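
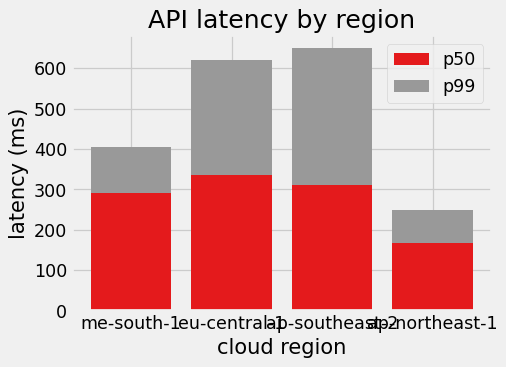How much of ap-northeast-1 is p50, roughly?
≈ 200

p50 top ≈ 200, bottom ≈ 0; segment ≈ 200.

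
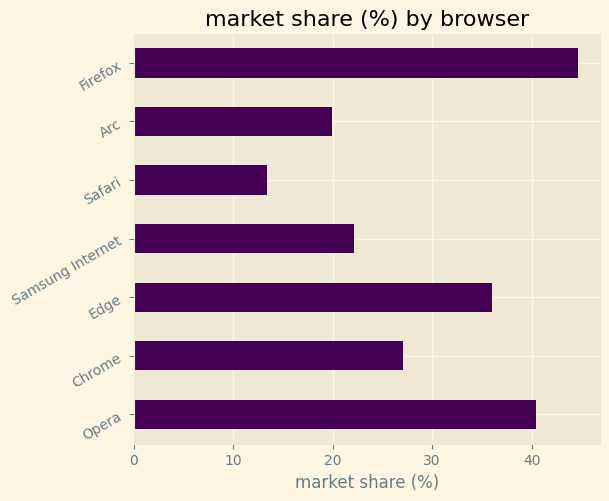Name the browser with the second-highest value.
Top 3: Firefox ≈ 45, Opera ≈ 40, Edge ≈ 35.

Opera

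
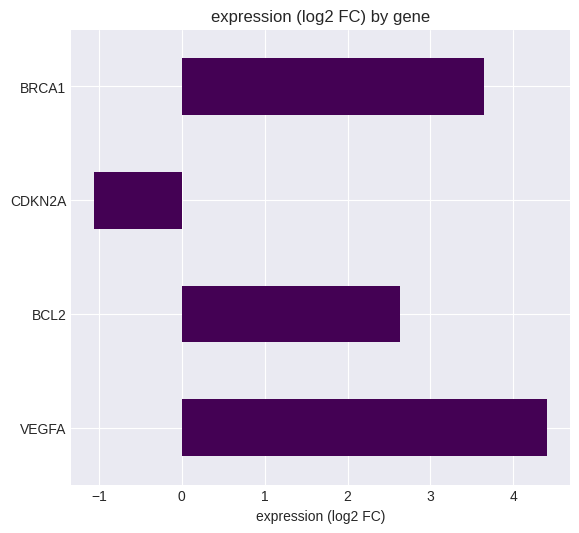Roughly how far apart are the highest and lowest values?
Max VEGFA ≈ 4.5, min CDKN2A ≈ -1.0; range ≈ 5.5.

≈ 5.5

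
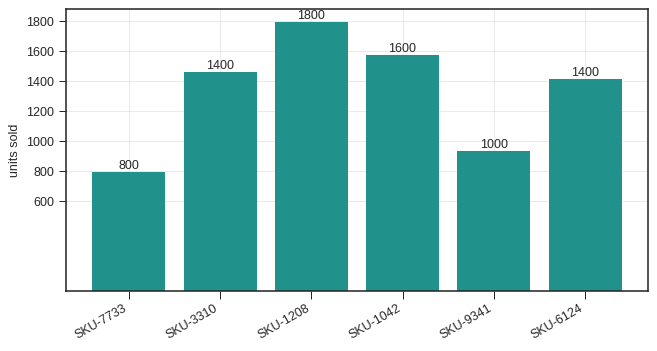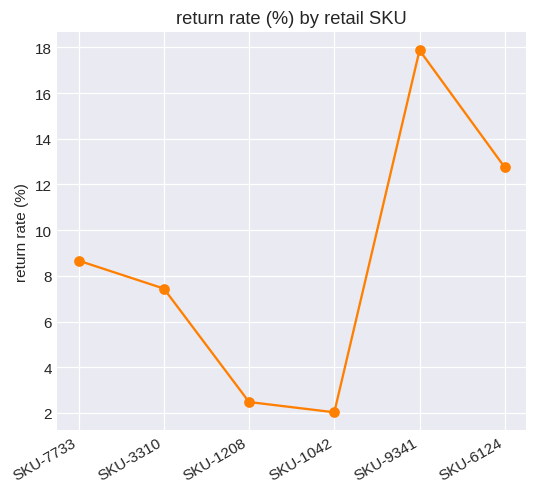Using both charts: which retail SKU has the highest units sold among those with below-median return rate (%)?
SKU-1208

Chart 2 median return rate (%) ≈ 8; below-median retail SKUs: SKU-3310, SKU-1208, SKU-1042. Among those, SKU-1208 has the highest units sold (≈ 1800).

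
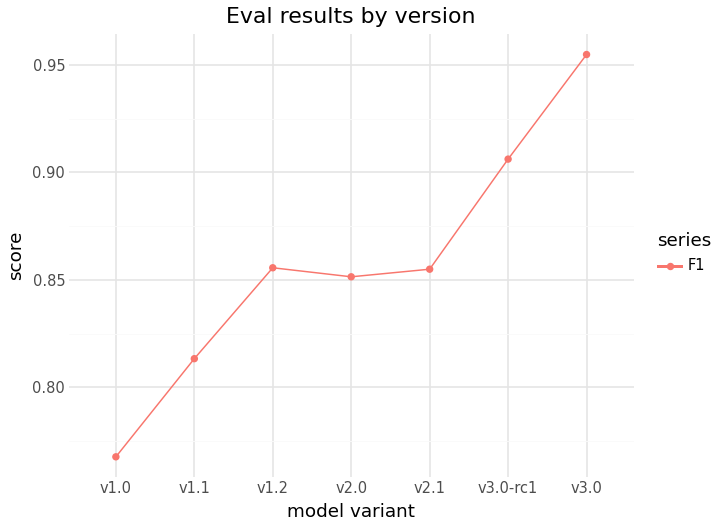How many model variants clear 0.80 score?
Above 0.80: v1.1, v1.2, v2.0, v2.1, v3.0-rc1, v3.0.

6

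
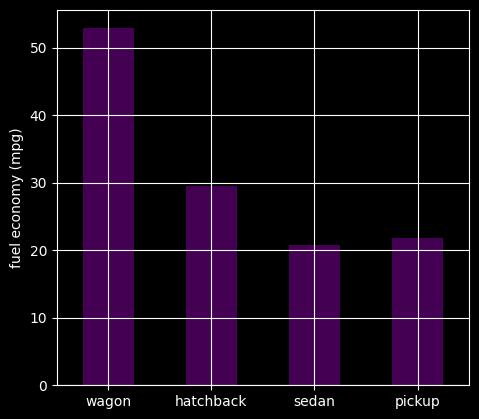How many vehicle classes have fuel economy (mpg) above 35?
Above 35: wagon.

1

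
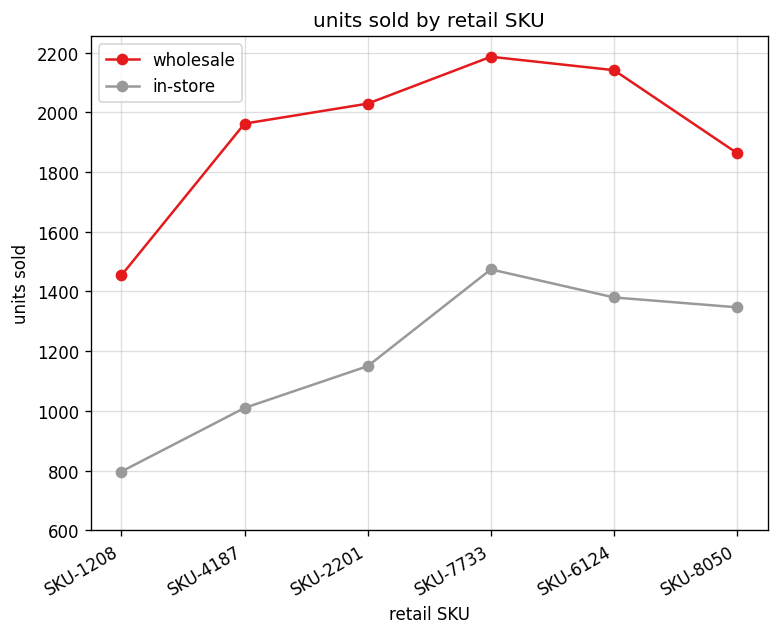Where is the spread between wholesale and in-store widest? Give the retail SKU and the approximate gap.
SKU-4187, ≈ 1000

SKU-4187: wholesale ≈ 2000, in-store ≈ 1000 → gap ≈ 1000. Next-largest (SKU-2201) is only ≈ 800.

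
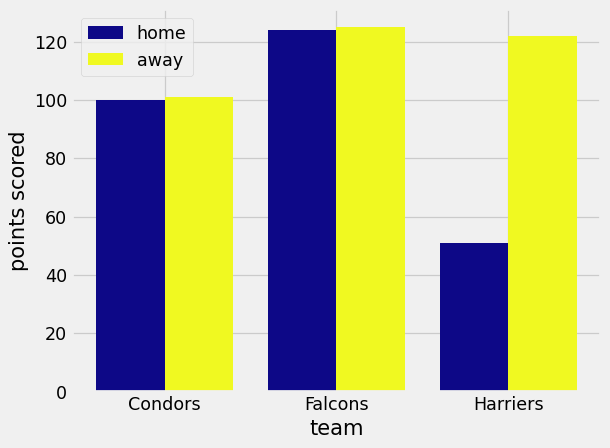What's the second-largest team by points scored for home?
Top 3 for home: Falcons ≈ 120, Condors ≈ 100, Harriers ≈ 60.

Condors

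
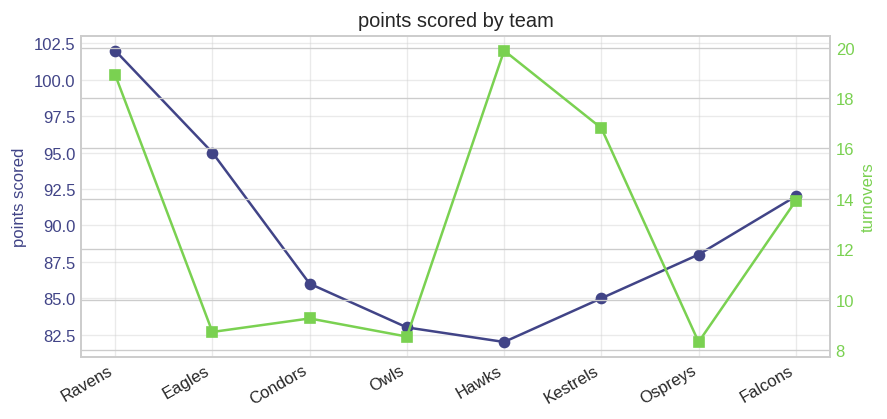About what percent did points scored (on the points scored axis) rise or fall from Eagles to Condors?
Eagles ≈ 96, Condors ≈ 86; (86 − 96) / 96 ≈ -10.4%.

≈ -10.4%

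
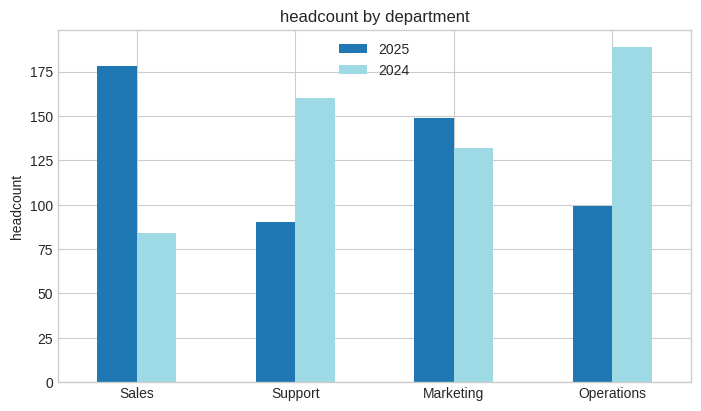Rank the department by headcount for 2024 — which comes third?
Marketing

Top 4 for 2024: Operations ≈ 180, Support ≈ 160, Marketing ≈ 140, Sales ≈ 80.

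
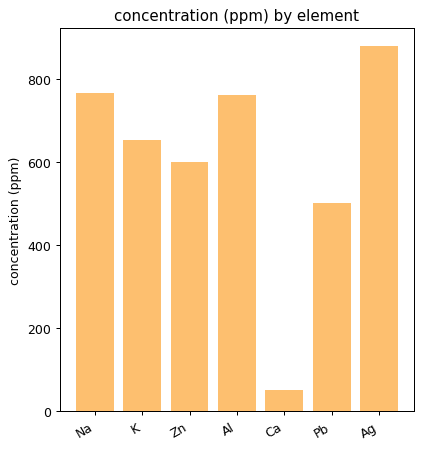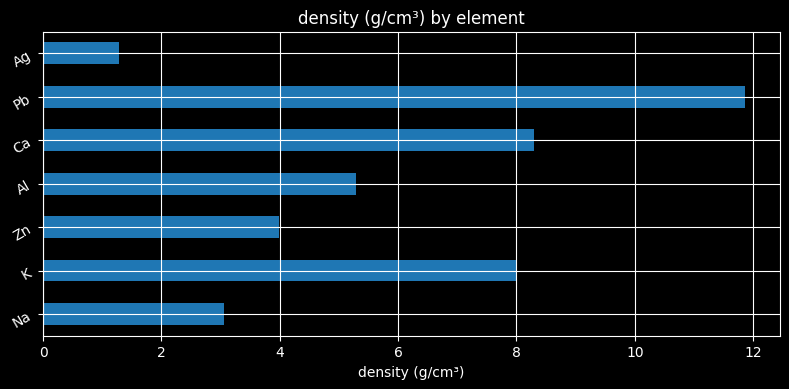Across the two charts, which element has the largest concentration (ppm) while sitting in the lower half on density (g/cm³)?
Chart 2 median density (g/cm³) ≈ 6; below-median elements: Na, Zn, Ag. Among those, Ag has the highest concentration (ppm) (≈ 900).

Ag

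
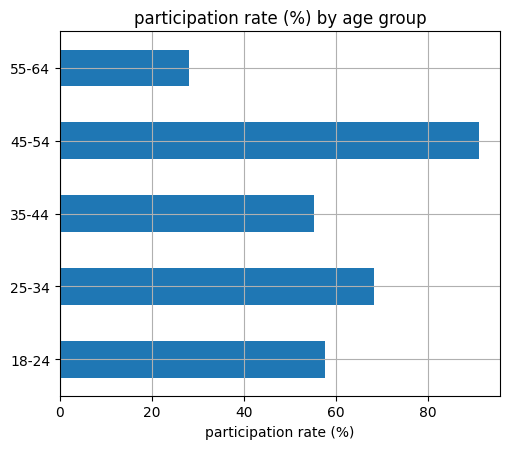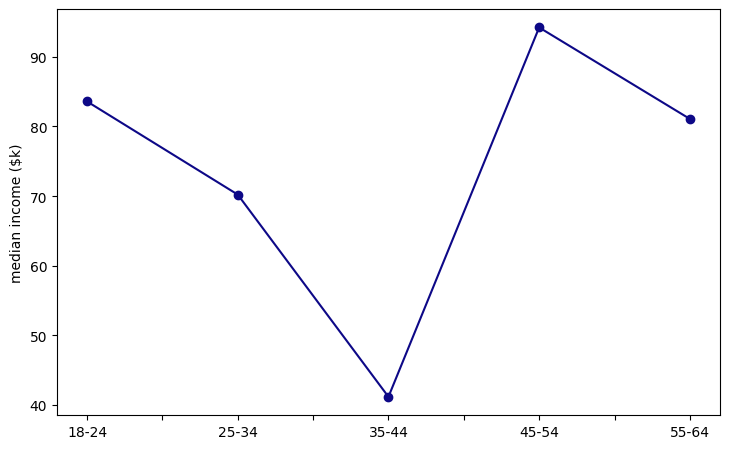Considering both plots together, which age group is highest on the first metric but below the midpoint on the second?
25-34

Chart 2 median median income ($k) ≈ 80; below-median age groups: 25-34, 35-44. Among those, 25-34 has the highest participation rate (%) (≈ 70).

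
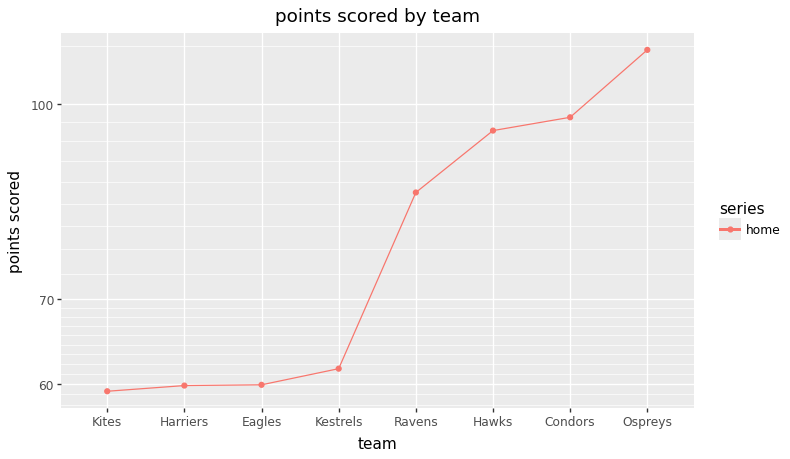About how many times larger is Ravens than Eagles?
Ravens ≈ 85, Eagles ≈ 60; 85/60 ≈ 1.42.

≈ 1.42×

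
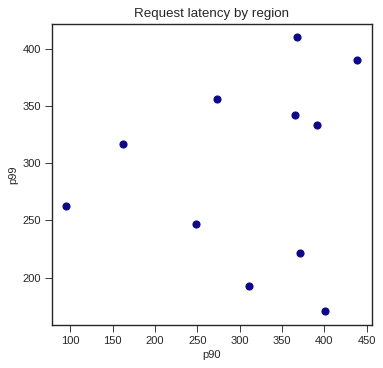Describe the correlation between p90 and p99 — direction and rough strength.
Points are roughly uncorrelated; weak (|r| ≈ 0.2).

no clear correlation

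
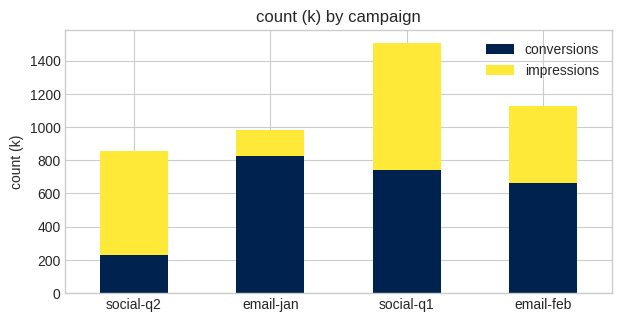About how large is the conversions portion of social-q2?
≈ 200

conversions top ≈ 200, bottom ≈ 0; segment ≈ 200.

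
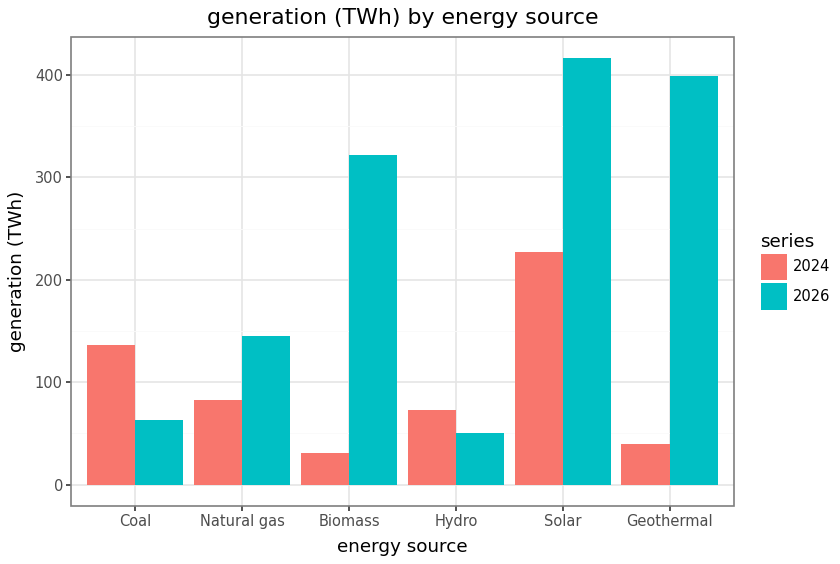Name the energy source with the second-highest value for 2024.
Coal

Top 3 for 2024: Solar ≈ 250, Coal ≈ 150, Natural gas ≈ 100.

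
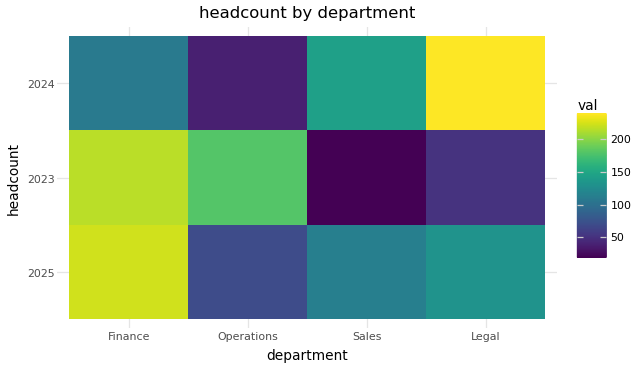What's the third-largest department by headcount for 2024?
Finance

Top 4 for 2024: Legal ≈ 240, Sales ≈ 140, Finance ≈ 100, Operations ≈ 40.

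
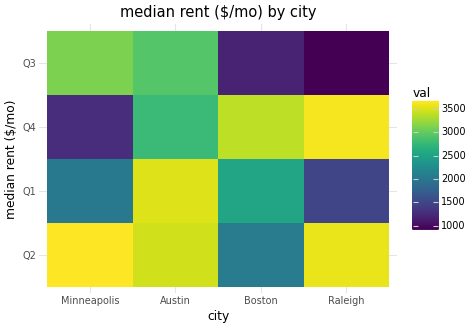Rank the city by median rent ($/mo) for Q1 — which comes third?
Minneapolis

Top 4 for Q1: Austin ≈ 3500, Boston ≈ 2500, Minneapolis ≈ 2000, Raleigh ≈ 1500.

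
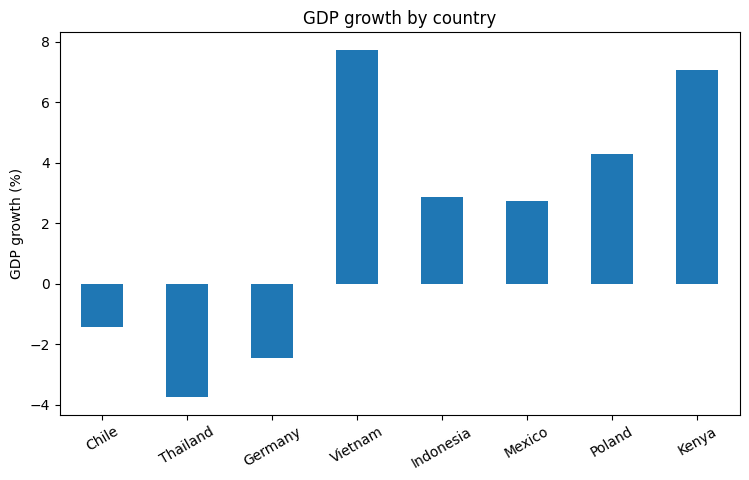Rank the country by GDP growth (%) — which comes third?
Poland

Top 4: Vietnam ≈ 8, Kenya ≈ 7, Poland ≈ 4, Indonesia ≈ 3.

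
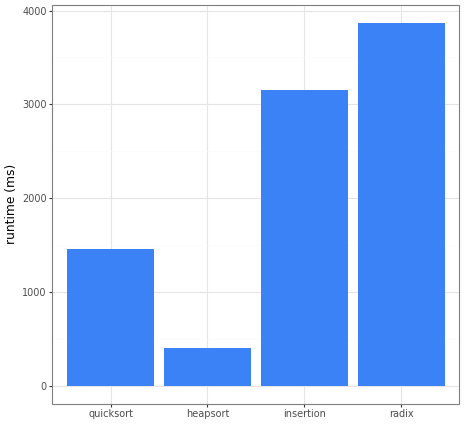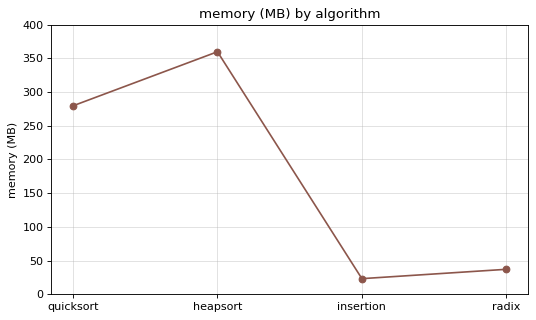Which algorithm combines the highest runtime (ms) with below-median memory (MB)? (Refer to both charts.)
radix

Chart 2 median memory (MB) ≈ 150; below-median algorithms: insertion, radix. Among those, radix has the highest runtime (ms) (≈ 4000).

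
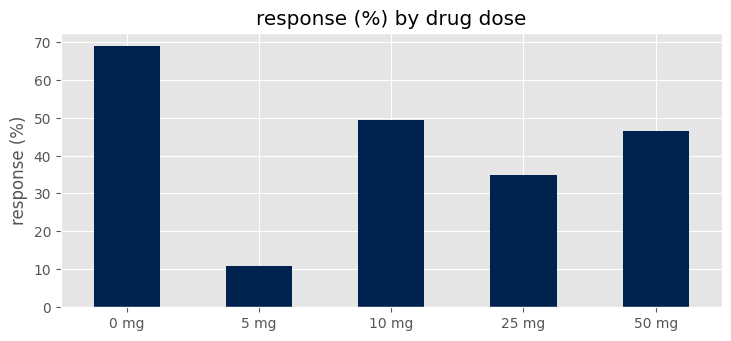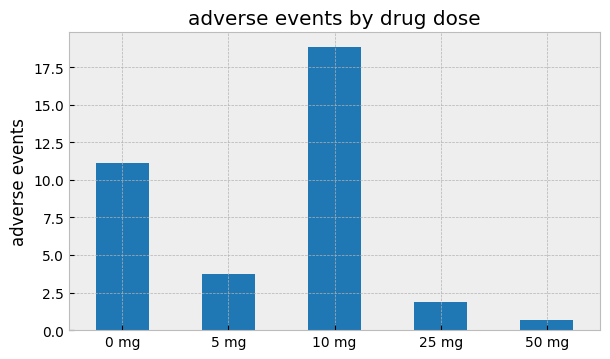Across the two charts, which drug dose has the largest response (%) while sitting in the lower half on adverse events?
Chart 2 median adverse events ≈ 4; below-median drug doses: 25 mg, 50 mg. Among those, 50 mg has the highest response (%) (≈ 50).

50 mg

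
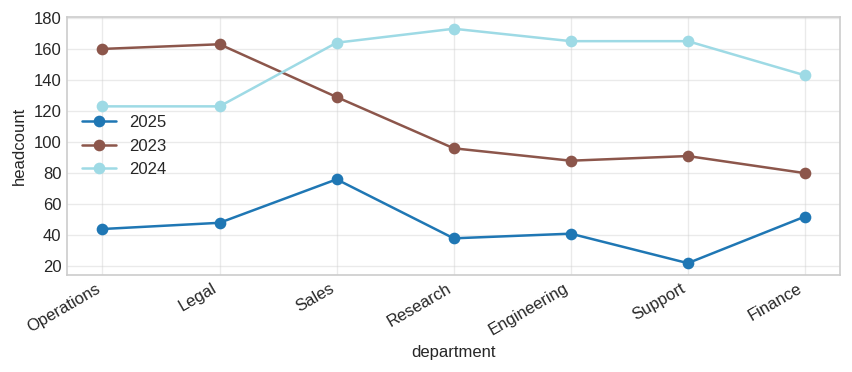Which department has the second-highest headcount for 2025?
Top 3 for 2025: Sales ≈ 80, Finance ≈ 60, Legal ≈ 40.

Finance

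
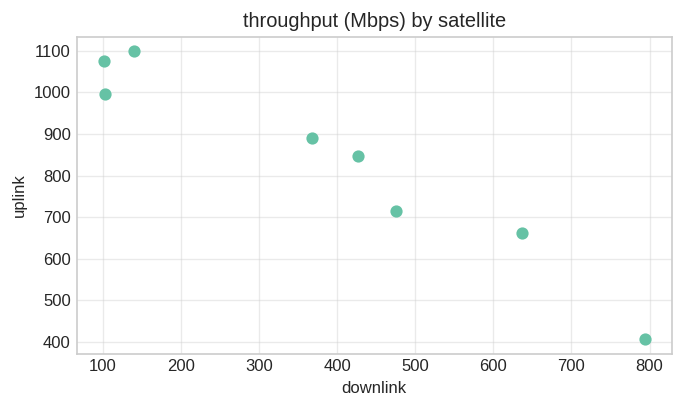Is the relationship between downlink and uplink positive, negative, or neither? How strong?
Points are negatively correlated; strong (|r| ≈ 1.0).

negative, strong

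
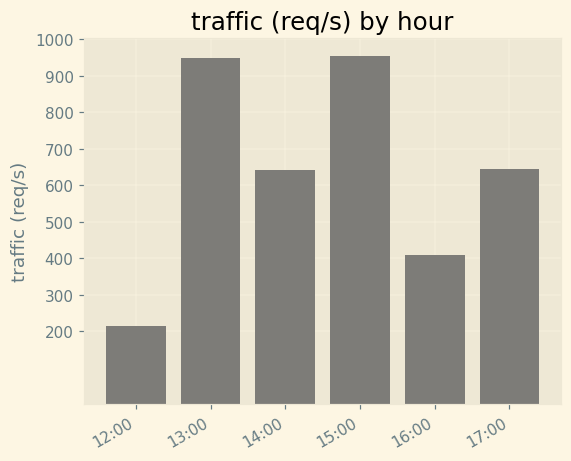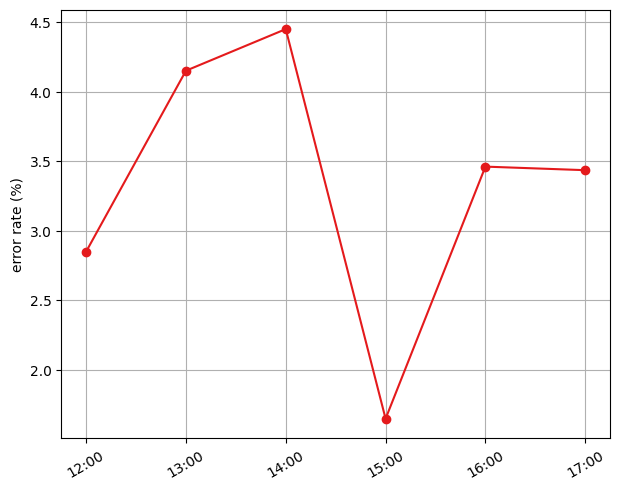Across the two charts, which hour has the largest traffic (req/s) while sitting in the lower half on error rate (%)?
Chart 2 median error rate (%) ≈ 3.5; below-median hours: 12:00, 15:00, 17:00. Among those, 15:00 has the highest traffic (req/s) (≈ 1000).

15:00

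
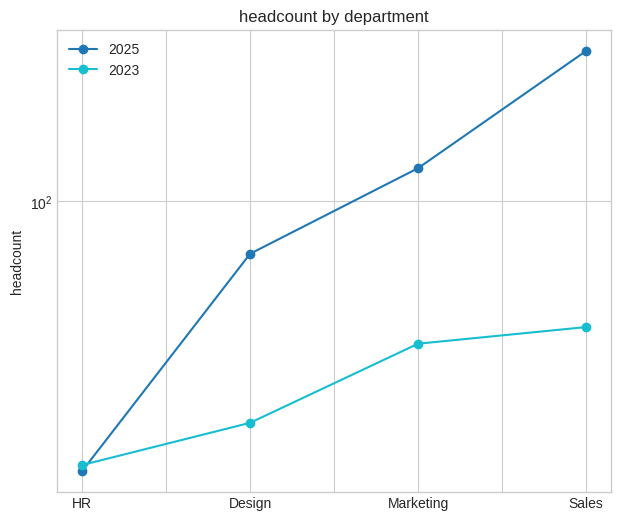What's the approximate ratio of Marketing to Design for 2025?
Marketing ≈ 120, Design ≈ 80; 120/80 ≈ 1.5.

≈ 1.5×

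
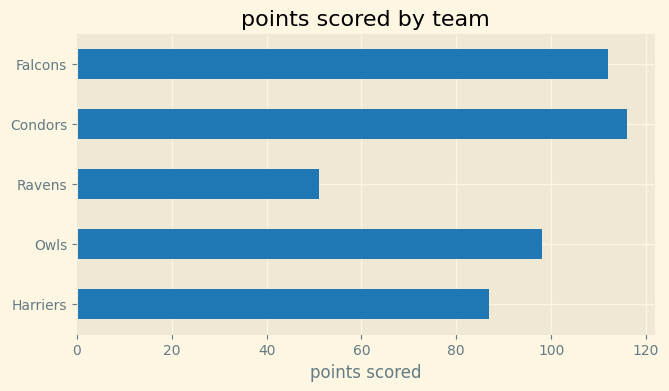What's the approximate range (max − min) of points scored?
≈ 70

Max Condors ≈ 120, min Ravens ≈ 50; range ≈ 70.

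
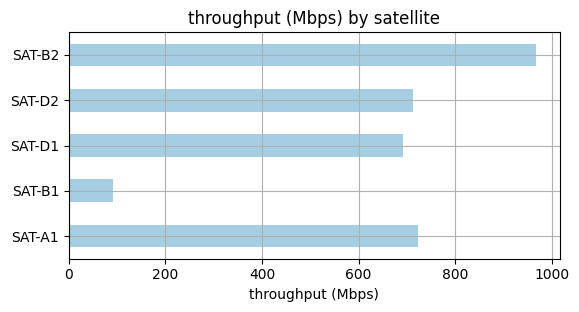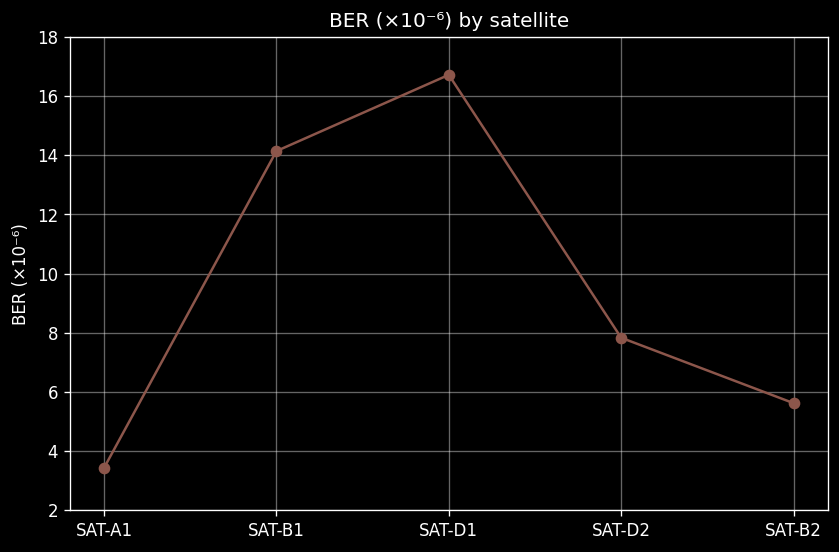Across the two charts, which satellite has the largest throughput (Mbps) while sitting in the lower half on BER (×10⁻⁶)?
Chart 2 median BER (×10⁻⁶) ≈ 8; below-median satellites: SAT-A1, SAT-B2. Among those, SAT-B2 has the highest throughput (Mbps) (≈ 1000).

SAT-B2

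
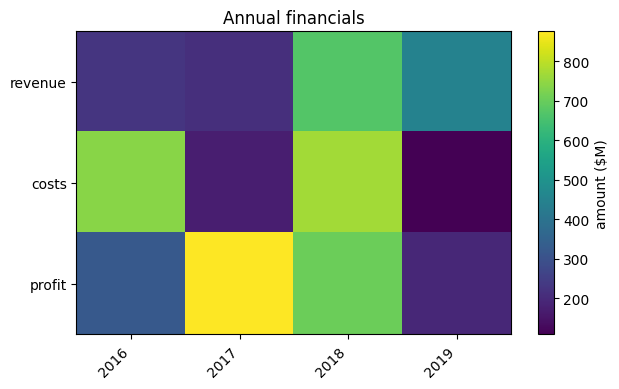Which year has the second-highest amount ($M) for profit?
Top 3 for profit: 2017 ≈ 900, 2018 ≈ 700, 2016 ≈ 300.

2018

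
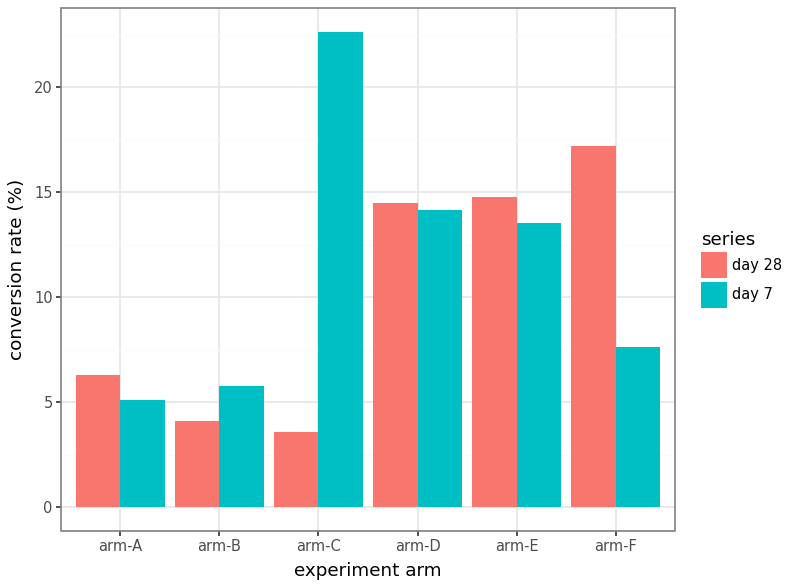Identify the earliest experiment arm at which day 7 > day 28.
arm-B

arm-A: day 7 ≈ 6 vs day 28 ≈ 6 (not yet); arm-B: day 7 ≈ 6 vs day 28 ≈ 4 (first crossover).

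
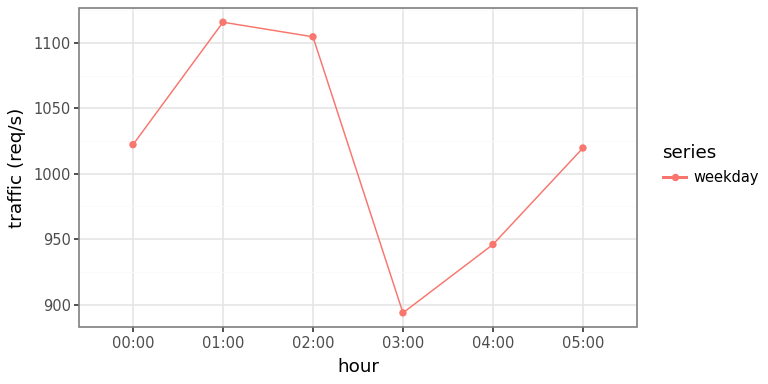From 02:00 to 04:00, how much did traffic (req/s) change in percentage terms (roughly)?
02:00 ≈ 1100, 04:00 ≈ 940; (940 − 1100) / 1100 ≈ -14.5%.

≈ -14.5%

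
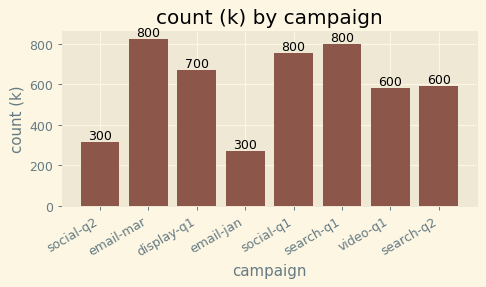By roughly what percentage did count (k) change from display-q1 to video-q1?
≈ -14.3%

display-q1 ≈ 700, video-q1 ≈ 600; (600 − 700) / 700 ≈ -14.3%.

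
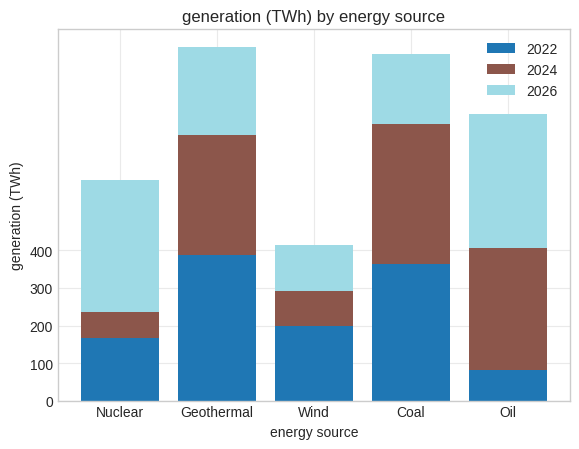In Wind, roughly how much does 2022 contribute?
≈ 200

2022 top ≈ 200, bottom ≈ 0; segment ≈ 200.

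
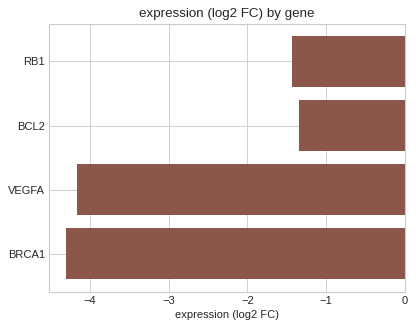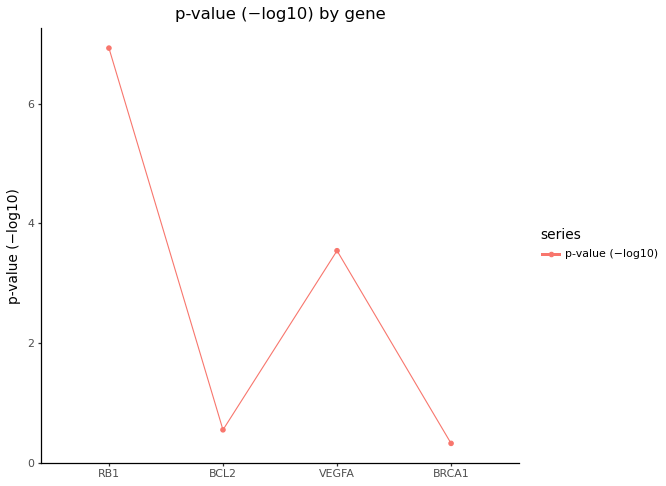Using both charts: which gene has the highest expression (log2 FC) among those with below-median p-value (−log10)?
BCL2

Chart 2 median p-value (−log10) ≈ 2; below-median genes: BCL2, BRCA1. Among those, BCL2 has the highest expression (log2 FC) (≈ -1).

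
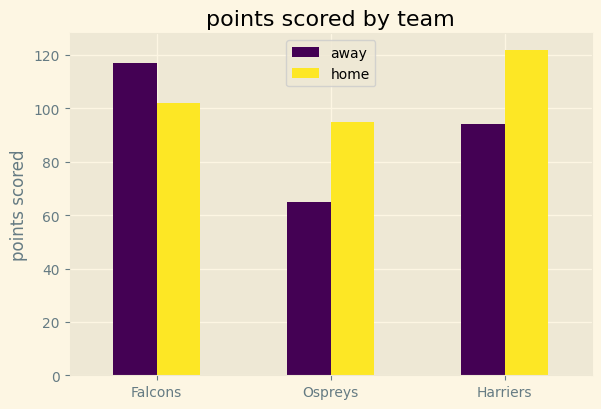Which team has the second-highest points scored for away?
Harriers

Top 3 for away: Falcons ≈ 120, Harriers ≈ 100, Ospreys ≈ 60.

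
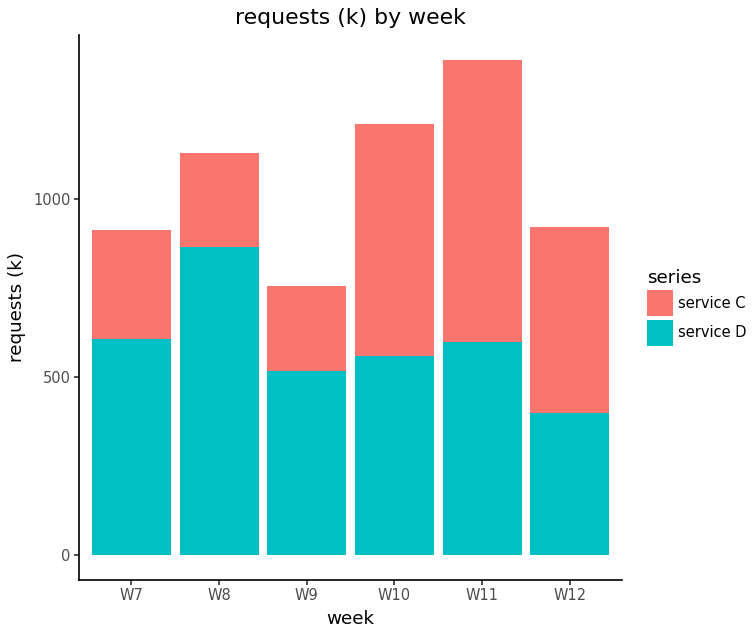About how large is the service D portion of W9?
service D top ≈ 600, bottom ≈ 0; segment ≈ 600.

≈ 600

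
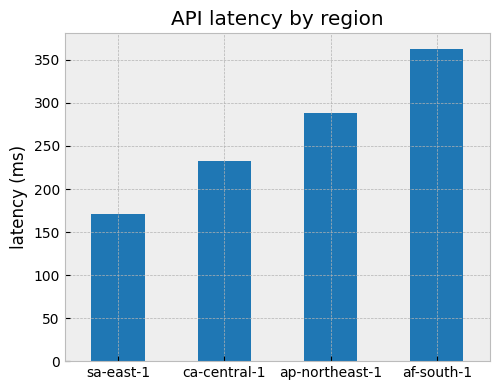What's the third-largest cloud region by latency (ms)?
ca-central-1

Top 4: af-south-1 ≈ 350, ap-northeast-1 ≈ 300, ca-central-1 ≈ 250, sa-east-1 ≈ 150.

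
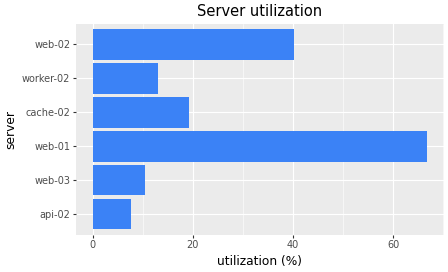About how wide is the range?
≈ 60

Max web-01 ≈ 70, min api-02 ≈ 10; range ≈ 60.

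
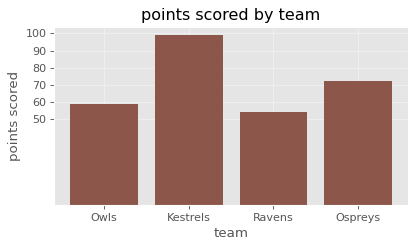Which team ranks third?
Owls

Top 4: Kestrels ≈ 100, Ospreys ≈ 70, Owls ≈ 60, Ravens ≈ 50.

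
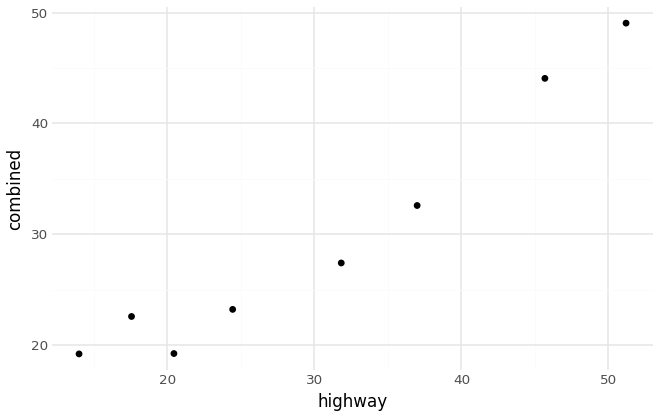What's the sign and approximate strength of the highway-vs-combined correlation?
Points are positively correlated; strong (|r| ≈ 1.0).

positive, strong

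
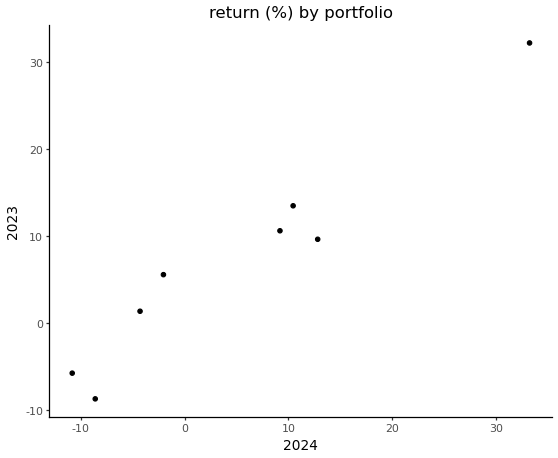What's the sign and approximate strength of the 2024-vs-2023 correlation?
Points are positively correlated; strong (|r| ≈ 1.0).

positive, strong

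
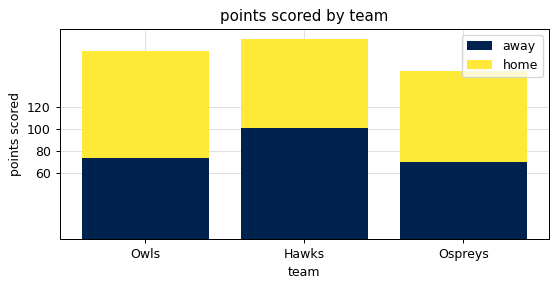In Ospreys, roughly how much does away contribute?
≈ 80

away top ≈ 80, bottom ≈ 0; segment ≈ 80.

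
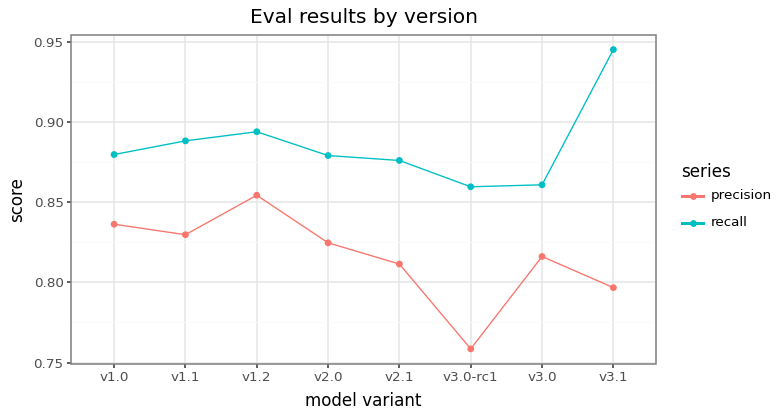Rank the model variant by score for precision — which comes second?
v1.0

Top 3 for precision: v1.2 ≈ 0.86, v1.0 ≈ 0.84, v1.1 ≈ 0.82.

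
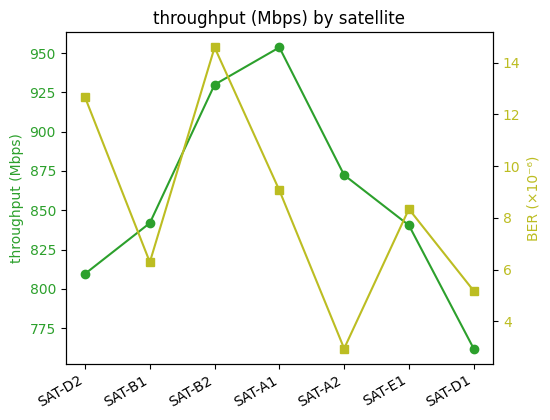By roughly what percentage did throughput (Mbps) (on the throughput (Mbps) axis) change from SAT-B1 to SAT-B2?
≈ +9.5%

SAT-B1 ≈ 840, SAT-B2 ≈ 920; (920 − 840) / 840 ≈ +9.5%.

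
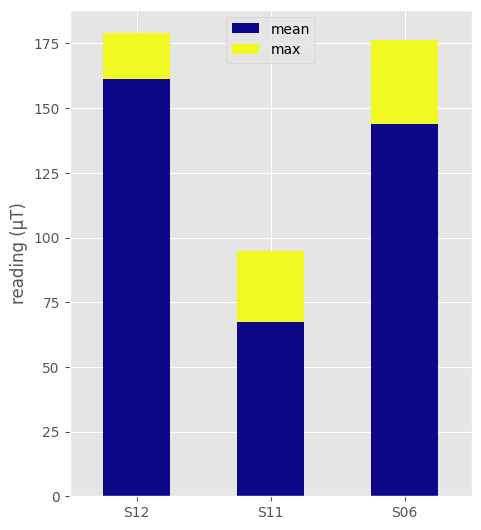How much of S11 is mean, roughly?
≈ 60

mean top ≈ 60, bottom ≈ 0; segment ≈ 60.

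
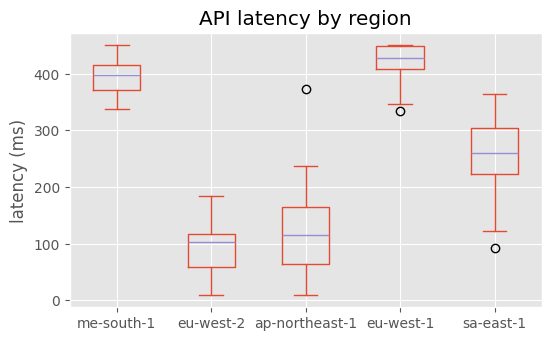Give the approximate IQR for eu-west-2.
Q3 ≈ 100, Q1 ≈ 50; IQR ≈ 50.

≈ 50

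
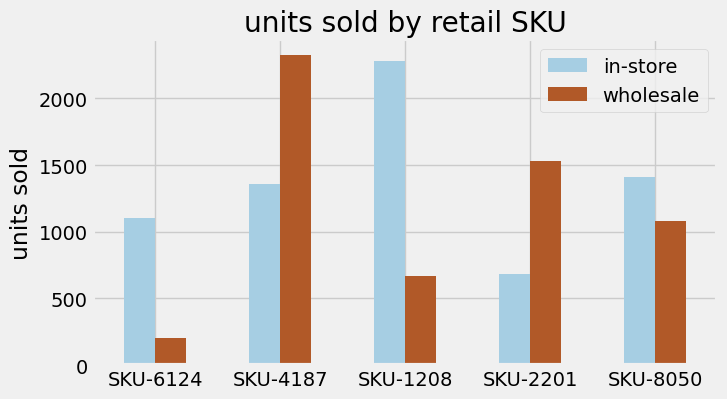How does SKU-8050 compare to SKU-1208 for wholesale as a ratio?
SKU-8050 ≈ 1000, SKU-1208 ≈ 600; 1000/600 ≈ 1.67.

≈ 1.67×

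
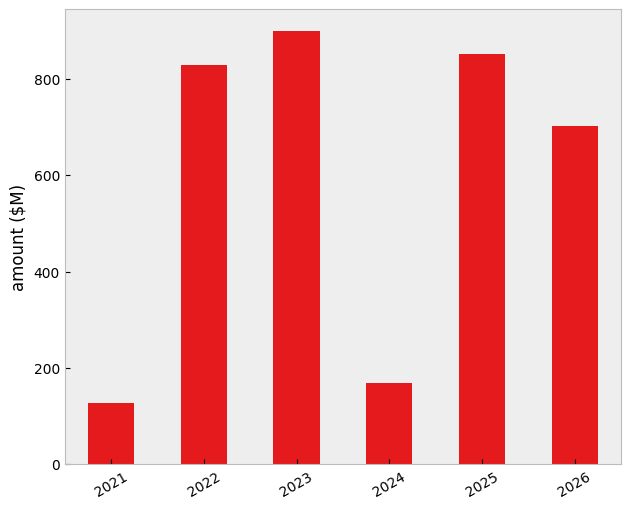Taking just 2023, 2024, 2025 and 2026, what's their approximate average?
(900 + 200 + 900 + 700) / 4 ≈ 675.

≈ 675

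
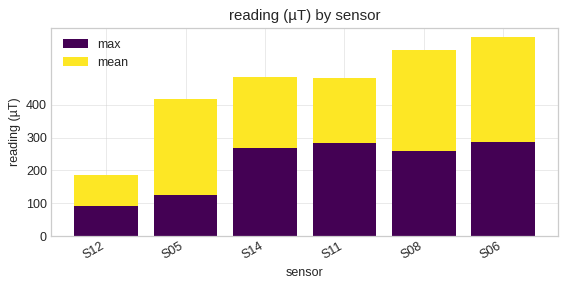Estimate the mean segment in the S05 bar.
mean top ≈ 400, bottom ≈ 100; segment ≈ 300.

≈ 300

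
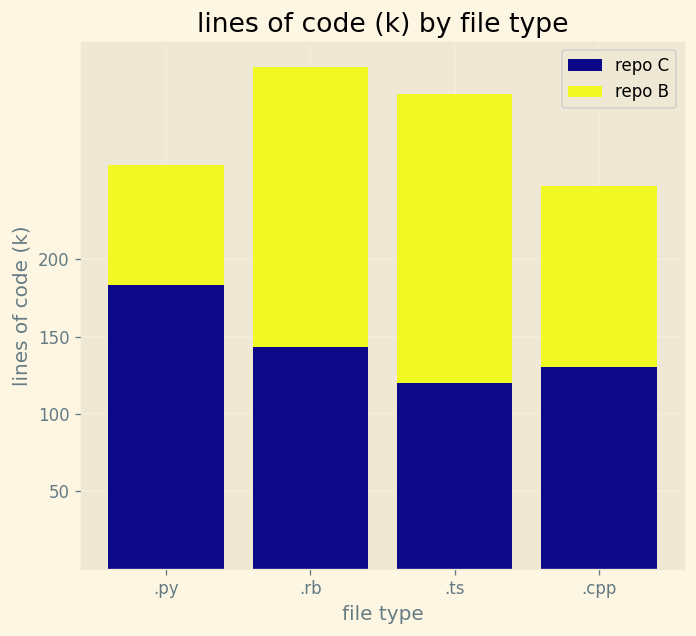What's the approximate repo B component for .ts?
≈ 200

repo B top ≈ 300, bottom ≈ 100; segment ≈ 200.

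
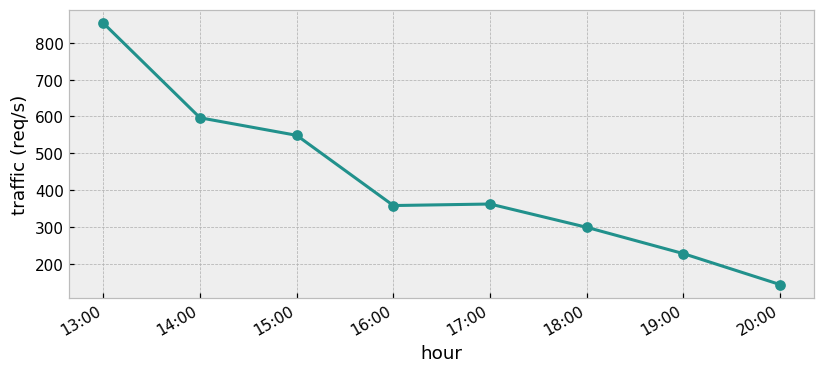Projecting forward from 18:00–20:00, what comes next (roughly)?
≈ 0

Last three: 300, 200, 100 → slope ≈ -100/step → next ≈ 0.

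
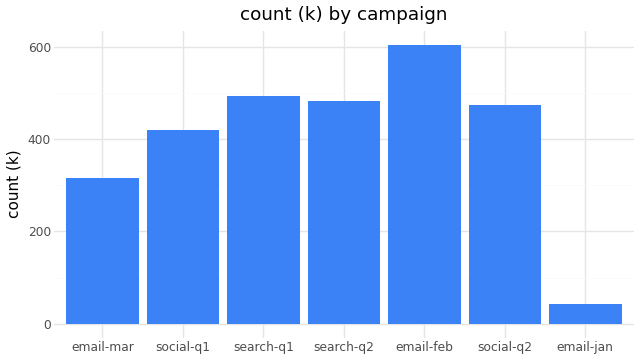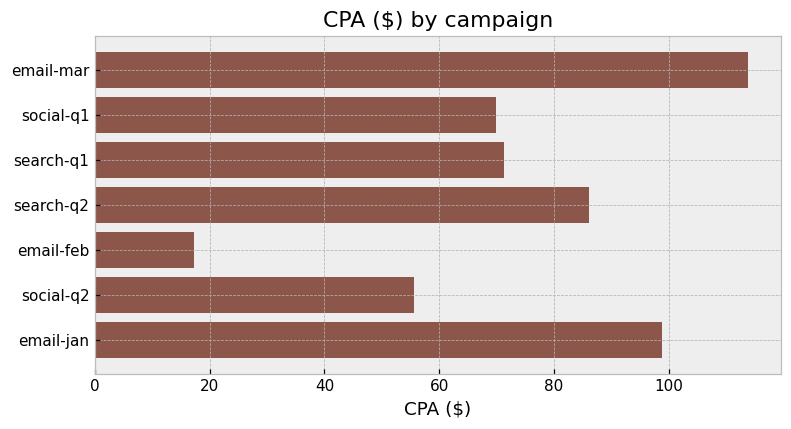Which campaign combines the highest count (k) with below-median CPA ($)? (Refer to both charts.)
email-feb

Chart 2 median CPA ($) ≈ 80; below-median campaigns: social-q1, email-feb, social-q2. Among those, email-feb has the highest count (k) (≈ 600).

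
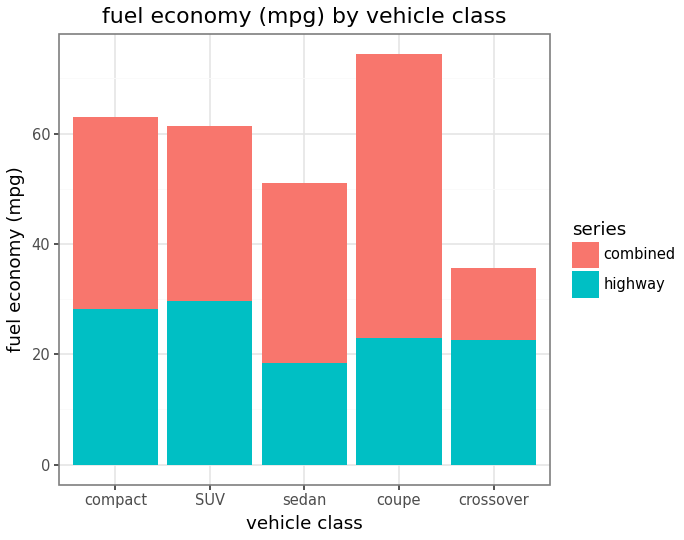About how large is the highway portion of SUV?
highway top ≈ 30, bottom ≈ 0; segment ≈ 30.

≈ 30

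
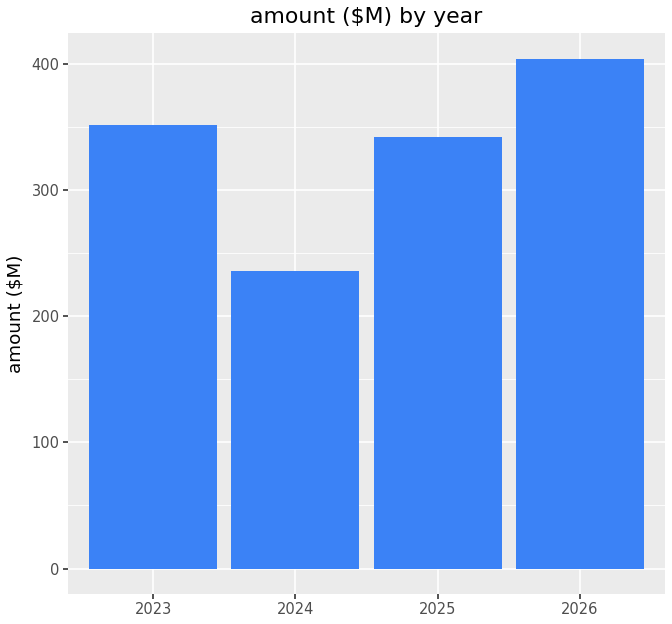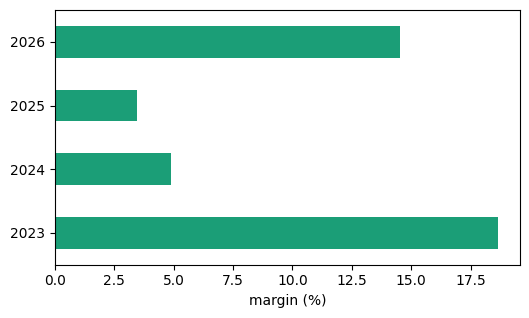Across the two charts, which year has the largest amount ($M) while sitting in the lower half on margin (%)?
Chart 2 median margin (%) ≈ 10; below-median years: 2024, 2025. Among those, 2025 has the highest amount ($M) (≈ 350).

2025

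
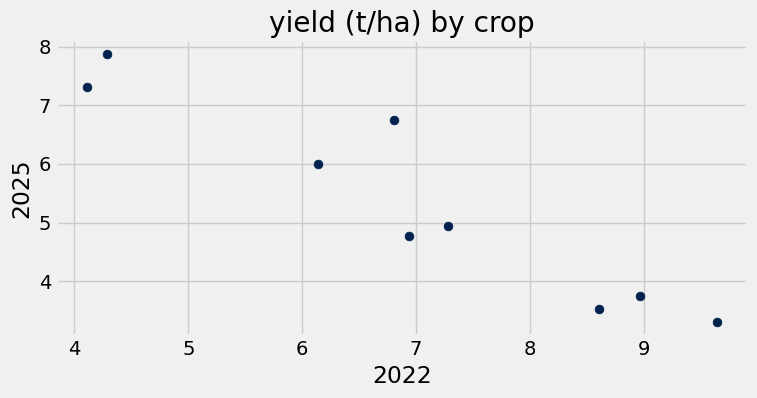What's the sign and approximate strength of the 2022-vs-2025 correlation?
Points are negatively correlated; strong (|r| ≈ 0.9).

negative, strong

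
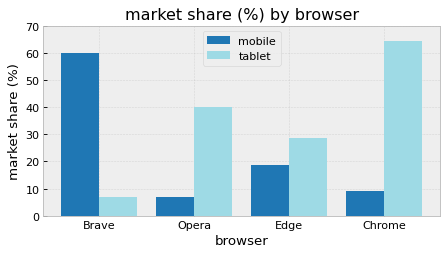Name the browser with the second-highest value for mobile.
Top 3 for mobile: Brave ≈ 60, Edge ≈ 20, Chrome ≈ 10.

Edge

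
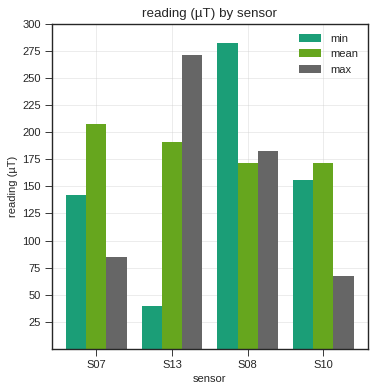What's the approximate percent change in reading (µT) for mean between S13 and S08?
S13 ≈ 200, S08 ≈ 175; (175 − 200) / 200 ≈ -12.5%.

≈ -12.5%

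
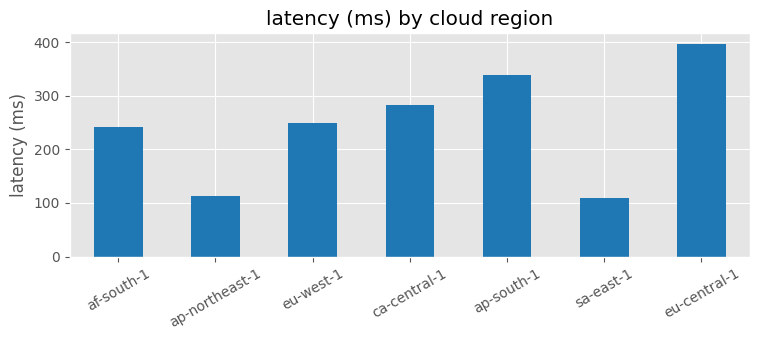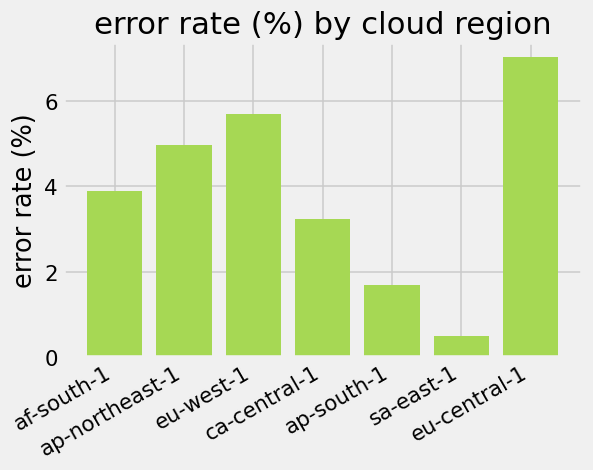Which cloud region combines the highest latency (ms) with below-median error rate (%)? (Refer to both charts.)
Chart 2 median error rate (%) ≈ 4; below-median cloud regions: ca-central-1, ap-south-1, sa-east-1. Among those, ap-south-1 has the highest latency (ms) (≈ 350).

ap-south-1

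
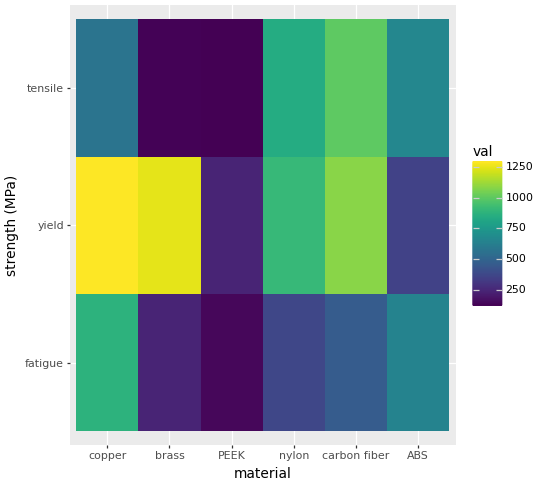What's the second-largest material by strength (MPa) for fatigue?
ABS

Top 3 for fatigue: copper ≈ 900, ABS ≈ 600, carbon fiber ≈ 500.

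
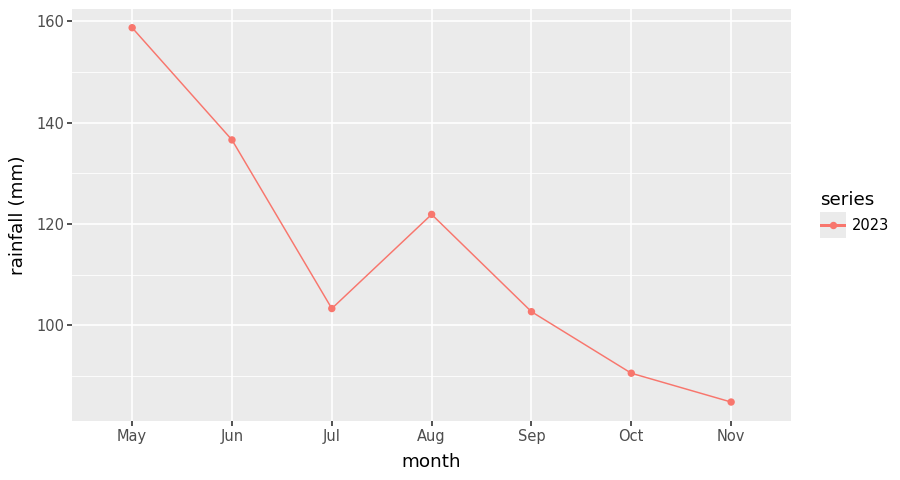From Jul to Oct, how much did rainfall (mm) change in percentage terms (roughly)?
Jul ≈ 100, Oct ≈ 90; (90 − 100) / 100 ≈ -10%.

≈ -10%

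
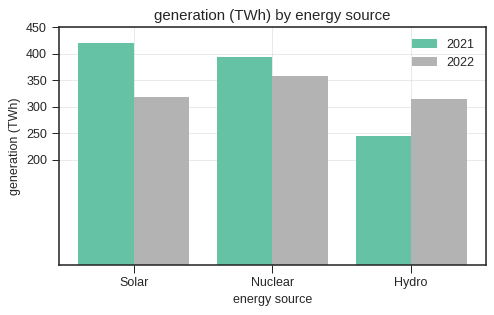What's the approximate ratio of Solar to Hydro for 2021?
Solar ≈ 400, Hydro ≈ 250; 400/250 ≈ 1.6.

≈ 1.6×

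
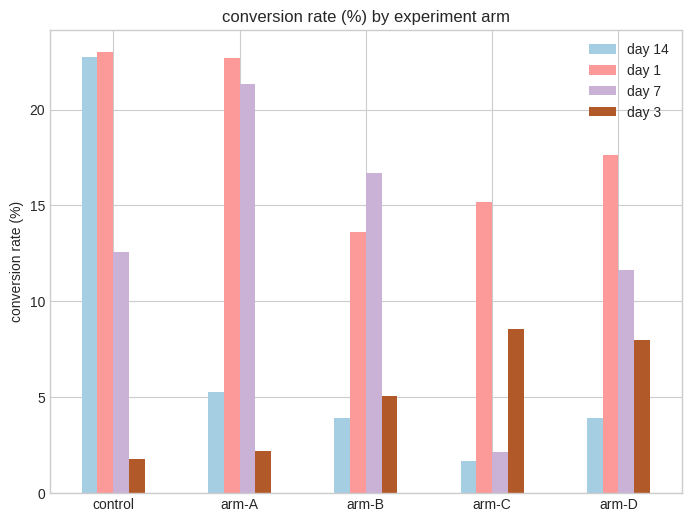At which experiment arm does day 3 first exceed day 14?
arm-B

arm-A: day 3 ≈ 2 vs day 14 ≈ 6 (not yet); arm-B: day 3 ≈ 6 vs day 14 ≈ 4 (first crossover).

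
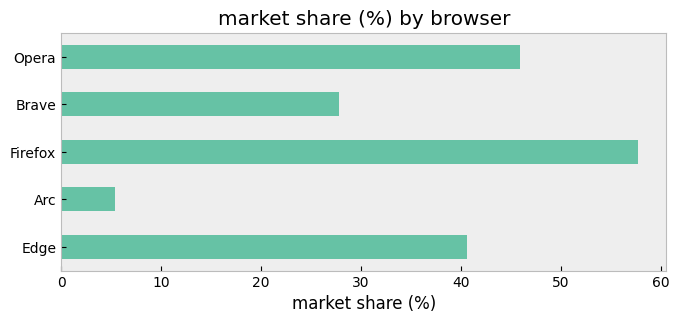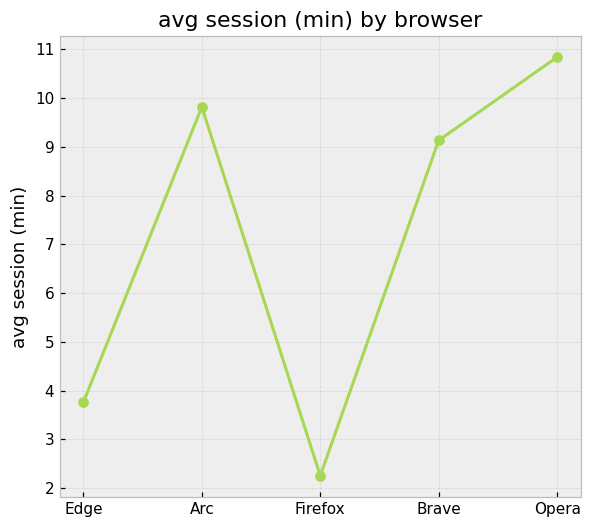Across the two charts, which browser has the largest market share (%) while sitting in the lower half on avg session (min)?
Firefox

Chart 2 median avg session (min) ≈ 9; below-median browsers: Edge, Firefox. Among those, Firefox has the highest market share (%) (≈ 60).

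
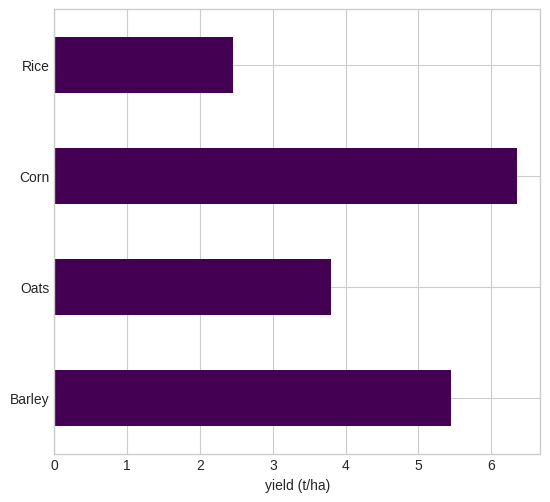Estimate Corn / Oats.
Corn ≈ 6, Oats ≈ 4; 6/4 ≈ 1.5.

≈ 1.5×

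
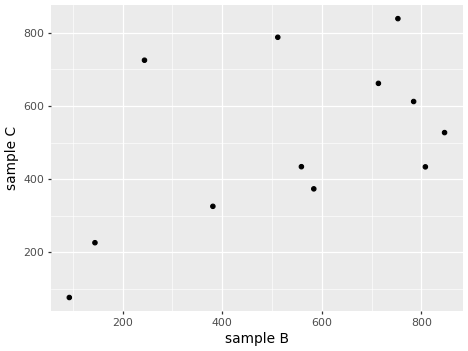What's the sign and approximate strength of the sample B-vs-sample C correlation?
Points are positively correlated; moderate (|r| ≈ 0.5).

positive, moderate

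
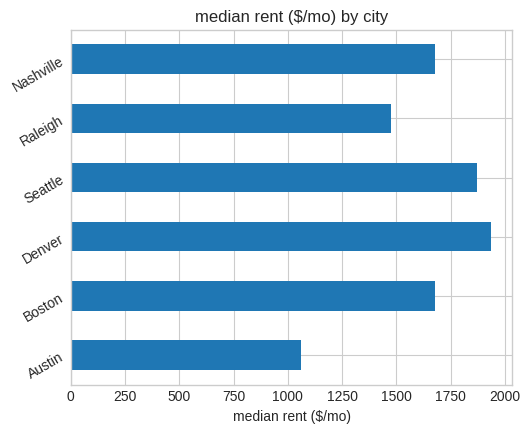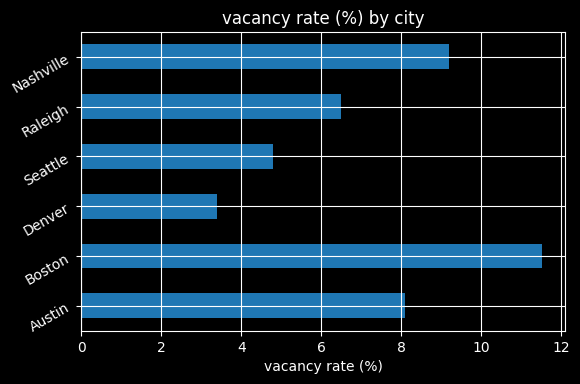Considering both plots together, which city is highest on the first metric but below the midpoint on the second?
Chart 2 median vacancy rate (%) ≈ 8; below-median cities: Denver, Seattle, Raleigh. Among those, Denver has the highest median rent ($/mo) (≈ 2000).

Denver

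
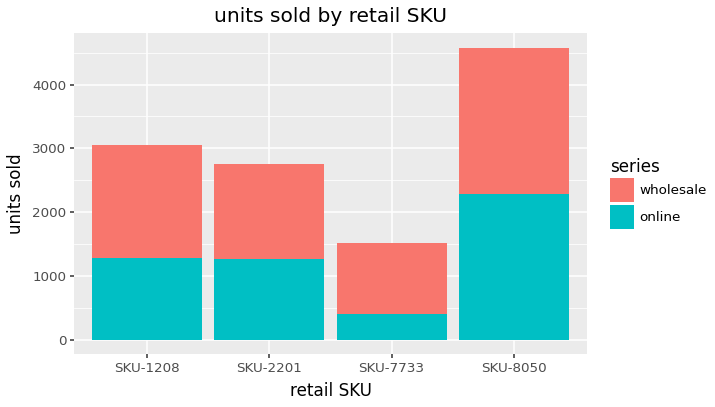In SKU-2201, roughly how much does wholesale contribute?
≈ 1500

wholesale top ≈ 3000, bottom ≈ 1500; segment ≈ 1500.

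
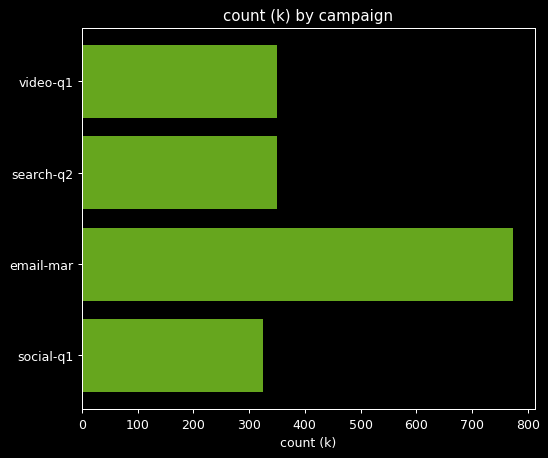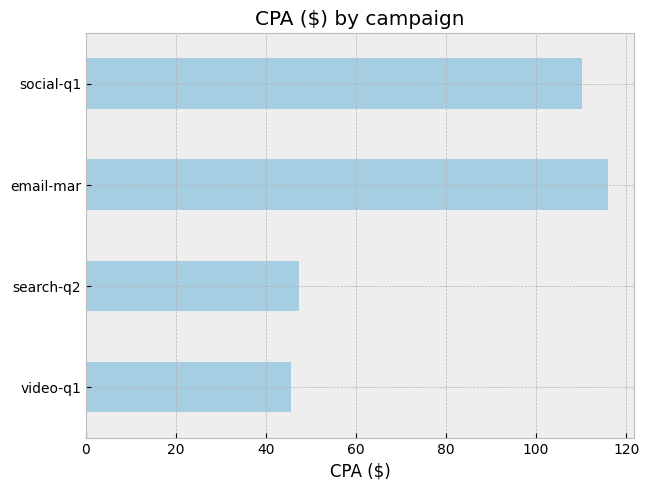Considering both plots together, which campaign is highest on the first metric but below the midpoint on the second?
Chart 2 median CPA ($) ≈ 80; below-median campaigns: video-q1, search-q2. Among those, video-q1 has the highest count (k) (≈ 400).

video-q1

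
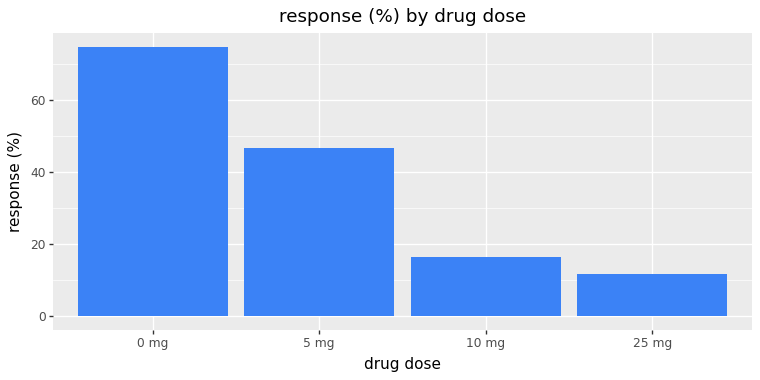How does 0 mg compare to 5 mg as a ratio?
≈ 1.4×

0 mg ≈ 70, 5 mg ≈ 50; 70/50 ≈ 1.4.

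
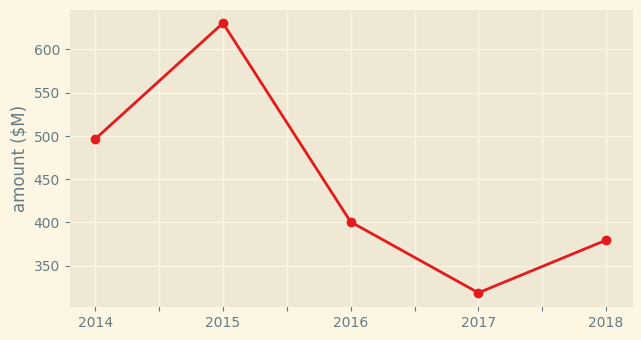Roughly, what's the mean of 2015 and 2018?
(650 + 400) / 2 ≈ 525.

≈ 525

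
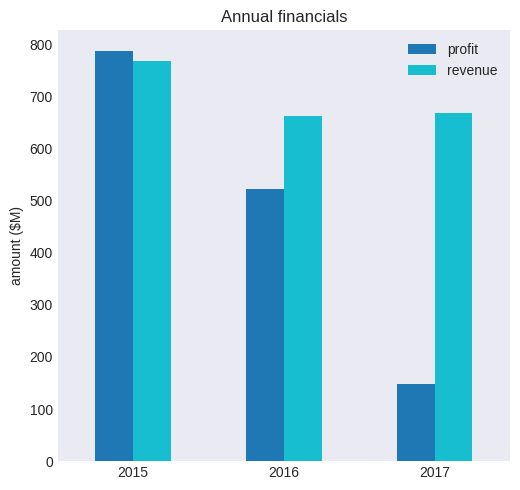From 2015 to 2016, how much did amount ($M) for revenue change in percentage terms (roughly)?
≈ -12.5%

2015 ≈ 800, 2016 ≈ 700; (700 − 800) / 800 ≈ -12.5%.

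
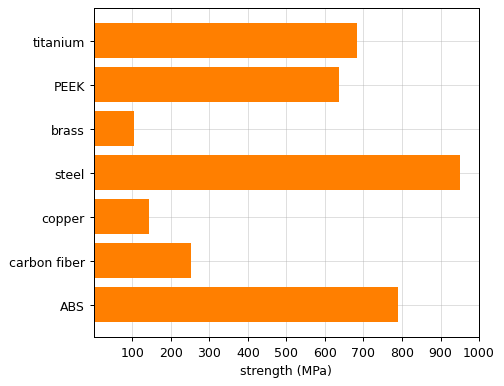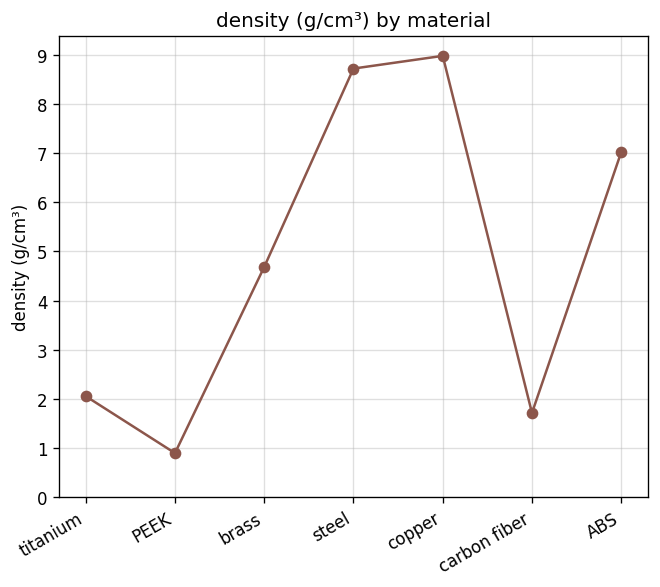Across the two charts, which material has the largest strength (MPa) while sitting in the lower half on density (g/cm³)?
titanium

Chart 2 median density (g/cm³) ≈ 5; below-median materials: titanium, PEEK, carbon fiber. Among those, titanium has the highest strength (MPa) (≈ 700).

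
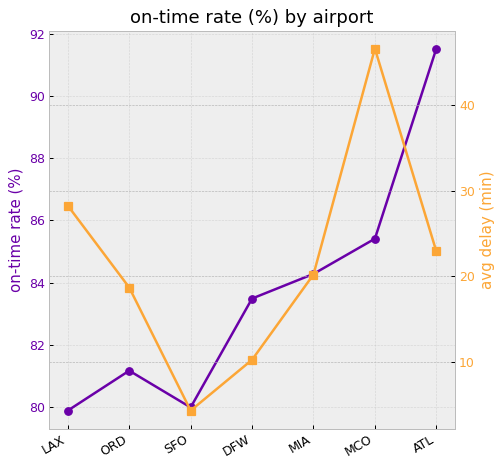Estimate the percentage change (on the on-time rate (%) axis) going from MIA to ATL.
≈ +9.5%

MIA ≈ 84, ATL ≈ 92; (92 − 84) / 84 ≈ +9.5%.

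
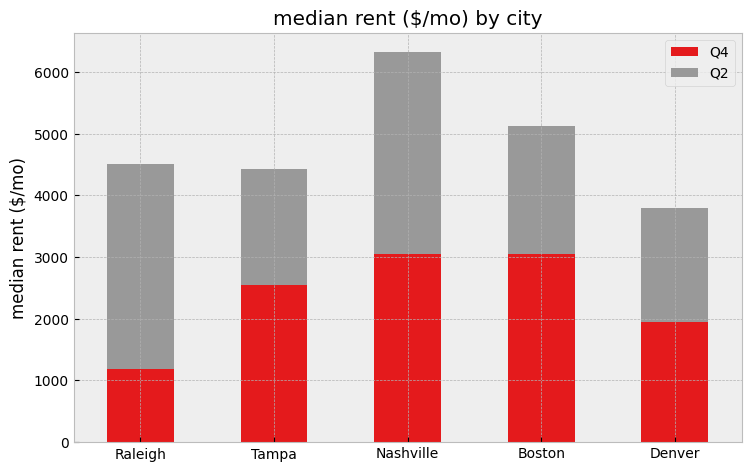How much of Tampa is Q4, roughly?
Q4 top ≈ 3000, bottom ≈ 0; segment ≈ 3000.

≈ 3000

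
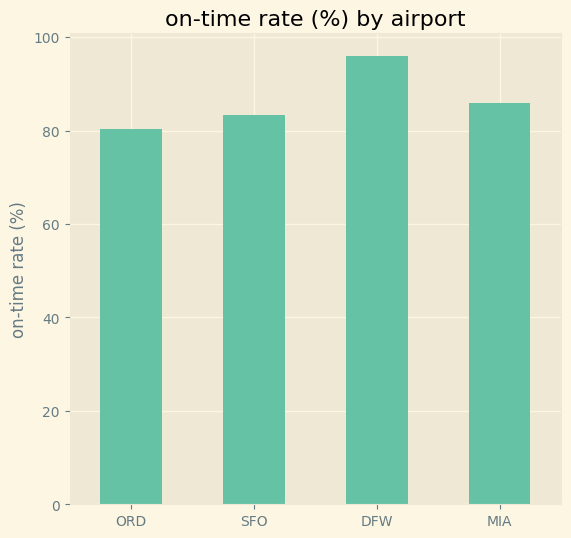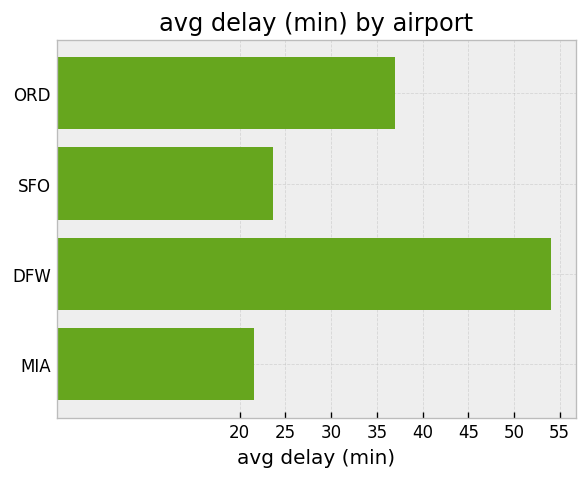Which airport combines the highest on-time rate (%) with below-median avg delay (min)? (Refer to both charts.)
Chart 2 median avg delay (min) ≈ 30; below-median airports: SFO, MIA. Among those, MIA has the highest on-time rate (%) (≈ 90).

MIA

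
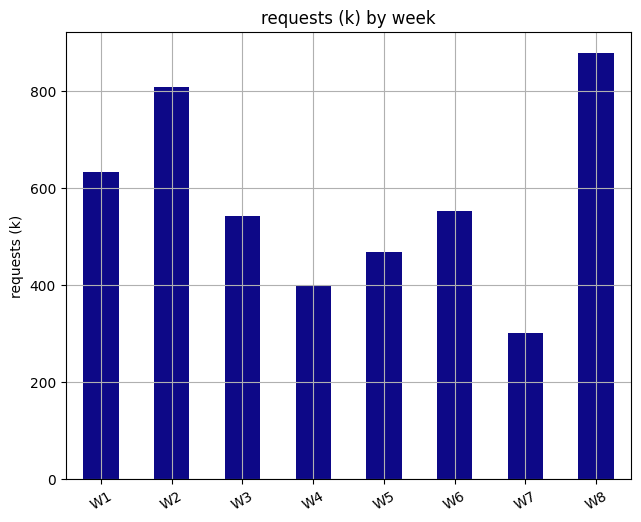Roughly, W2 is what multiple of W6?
≈ 1.33×

W2 ≈ 800, W6 ≈ 600; 800/600 ≈ 1.33.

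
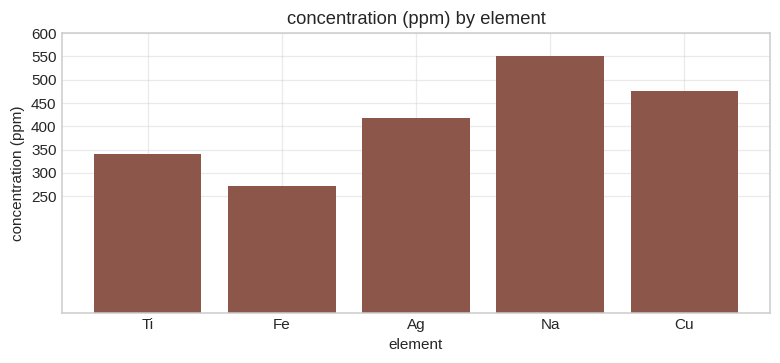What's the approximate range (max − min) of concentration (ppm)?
≈ 300

Max Na ≈ 550, min Fe ≈ 250; range ≈ 300.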